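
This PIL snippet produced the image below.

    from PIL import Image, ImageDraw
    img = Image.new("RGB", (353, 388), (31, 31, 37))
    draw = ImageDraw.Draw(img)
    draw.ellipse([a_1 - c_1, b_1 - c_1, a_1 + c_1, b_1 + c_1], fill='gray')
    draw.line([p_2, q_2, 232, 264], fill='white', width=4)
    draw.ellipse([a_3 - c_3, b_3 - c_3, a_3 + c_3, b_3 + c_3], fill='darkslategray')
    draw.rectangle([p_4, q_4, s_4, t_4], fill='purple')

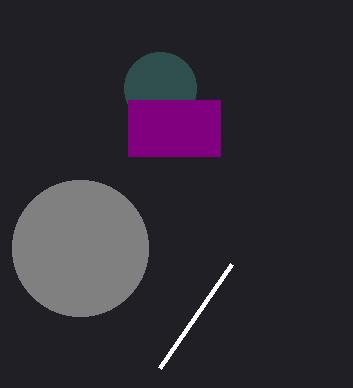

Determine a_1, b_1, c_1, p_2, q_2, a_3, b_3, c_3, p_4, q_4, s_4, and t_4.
a_1 = 80
b_1 = 248
c_1 = 68
p_2 = 160
q_2 = 368
a_3 = 160
b_3 = 88
c_3 = 36
p_4 = 128
q_4 = 100
s_4 = 220
t_4 = 156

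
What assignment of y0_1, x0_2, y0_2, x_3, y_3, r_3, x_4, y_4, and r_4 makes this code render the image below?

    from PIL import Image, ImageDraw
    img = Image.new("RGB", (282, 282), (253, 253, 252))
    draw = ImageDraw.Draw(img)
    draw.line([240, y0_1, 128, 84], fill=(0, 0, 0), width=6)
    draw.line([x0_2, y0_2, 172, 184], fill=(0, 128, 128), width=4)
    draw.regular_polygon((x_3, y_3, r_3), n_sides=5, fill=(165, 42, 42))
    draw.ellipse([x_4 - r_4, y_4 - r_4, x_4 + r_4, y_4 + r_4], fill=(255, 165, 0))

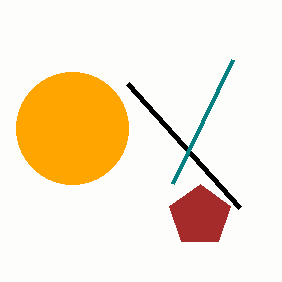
y0_1 = 208; x0_2 = 232; y0_2 = 60; x_3 = 200; y_3 = 216; r_3 = 32; x_4 = 72; y_4 = 128; r_4 = 56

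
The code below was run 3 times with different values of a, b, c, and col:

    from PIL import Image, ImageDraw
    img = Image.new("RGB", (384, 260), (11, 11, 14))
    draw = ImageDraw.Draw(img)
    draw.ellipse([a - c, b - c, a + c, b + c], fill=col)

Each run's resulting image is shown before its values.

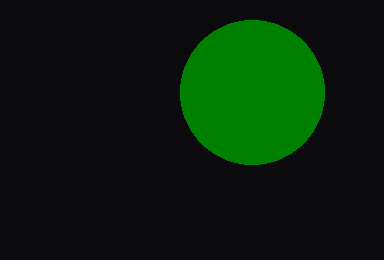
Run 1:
a = 252
b = 92
c = 72
col = 'green'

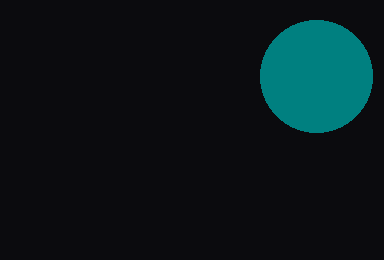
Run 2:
a = 316
b = 76
c = 56
col = 'teal'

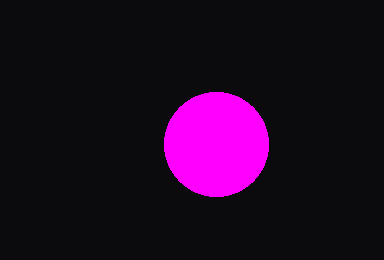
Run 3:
a = 216; b = 144; c = 52; col = 'magenta'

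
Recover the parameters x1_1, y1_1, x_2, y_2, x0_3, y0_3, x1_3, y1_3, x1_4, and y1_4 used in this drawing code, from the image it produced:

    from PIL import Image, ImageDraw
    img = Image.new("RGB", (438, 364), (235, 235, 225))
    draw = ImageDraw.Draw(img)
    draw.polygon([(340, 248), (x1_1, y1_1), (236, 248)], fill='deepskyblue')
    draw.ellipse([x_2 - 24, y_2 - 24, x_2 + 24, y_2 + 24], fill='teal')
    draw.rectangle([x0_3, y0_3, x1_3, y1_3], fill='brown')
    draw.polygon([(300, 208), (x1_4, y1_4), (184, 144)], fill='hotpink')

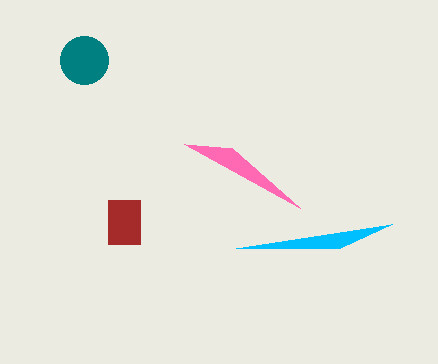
x1_1 = 392; y1_1 = 224; x_2 = 84; y_2 = 60; x0_3 = 108; y0_3 = 200; x1_3 = 140; y1_3 = 244; x1_4 = 232; y1_4 = 148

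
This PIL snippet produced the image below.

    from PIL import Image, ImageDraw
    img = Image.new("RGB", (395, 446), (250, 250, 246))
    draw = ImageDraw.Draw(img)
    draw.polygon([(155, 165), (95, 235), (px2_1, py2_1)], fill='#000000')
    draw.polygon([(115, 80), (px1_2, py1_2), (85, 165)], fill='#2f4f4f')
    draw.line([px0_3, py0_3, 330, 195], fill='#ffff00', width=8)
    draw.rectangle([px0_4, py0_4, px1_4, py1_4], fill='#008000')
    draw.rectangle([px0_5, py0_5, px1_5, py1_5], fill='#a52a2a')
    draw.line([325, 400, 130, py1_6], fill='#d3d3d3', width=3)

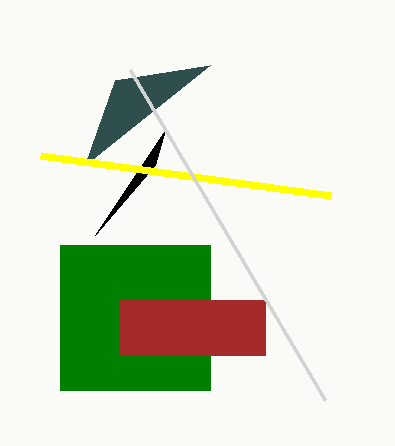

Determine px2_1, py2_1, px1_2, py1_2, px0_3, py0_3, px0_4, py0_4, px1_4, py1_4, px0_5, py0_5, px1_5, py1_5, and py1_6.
px2_1 = 165, py2_1 = 130, px1_2 = 210, py1_2 = 65, px0_3 = 40, py0_3 = 155, px0_4 = 60, py0_4 = 245, px1_4 = 210, py1_4 = 390, px0_5 = 120, py0_5 = 300, px1_5 = 265, py1_5 = 355, py1_6 = 70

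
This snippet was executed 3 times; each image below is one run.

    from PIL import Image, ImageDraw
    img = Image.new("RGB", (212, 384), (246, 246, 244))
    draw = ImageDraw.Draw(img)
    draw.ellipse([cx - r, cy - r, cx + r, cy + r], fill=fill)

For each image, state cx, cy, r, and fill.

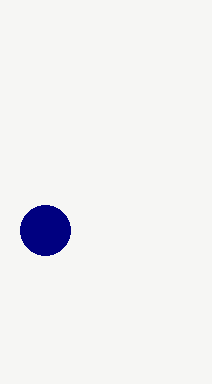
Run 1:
cx = 45, cy = 230, r = 25, fill = 'navy'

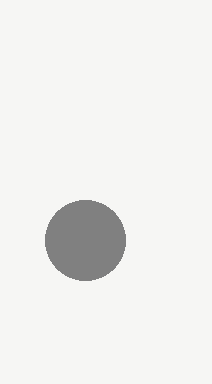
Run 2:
cx = 85
cy = 240
r = 40
fill = 'gray'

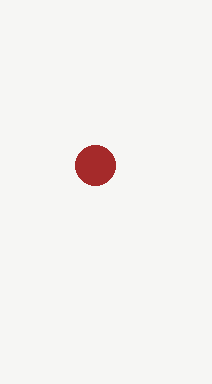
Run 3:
cx = 95; cy = 165; r = 20; fill = 'brown'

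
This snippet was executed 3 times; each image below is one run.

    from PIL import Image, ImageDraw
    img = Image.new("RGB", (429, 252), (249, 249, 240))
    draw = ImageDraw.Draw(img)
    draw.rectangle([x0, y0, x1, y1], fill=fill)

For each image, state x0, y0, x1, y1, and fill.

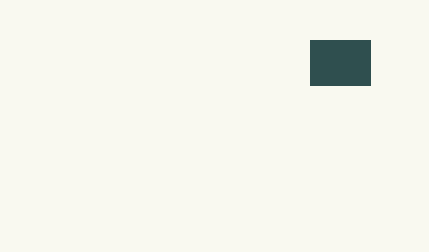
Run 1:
x0 = 310
y0 = 40
x1 = 370
y1 = 85
fill = 'darkslategray'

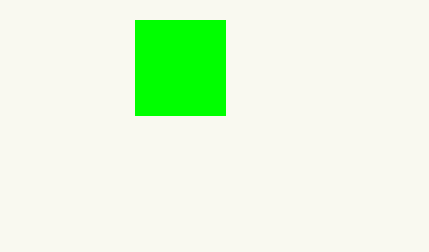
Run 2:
x0 = 135, y0 = 20, x1 = 225, y1 = 115, fill = 'lime'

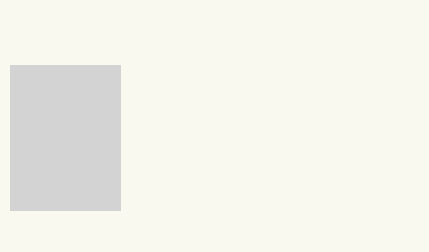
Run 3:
x0 = 10
y0 = 65
x1 = 120
y1 = 210
fill = 'lightgray'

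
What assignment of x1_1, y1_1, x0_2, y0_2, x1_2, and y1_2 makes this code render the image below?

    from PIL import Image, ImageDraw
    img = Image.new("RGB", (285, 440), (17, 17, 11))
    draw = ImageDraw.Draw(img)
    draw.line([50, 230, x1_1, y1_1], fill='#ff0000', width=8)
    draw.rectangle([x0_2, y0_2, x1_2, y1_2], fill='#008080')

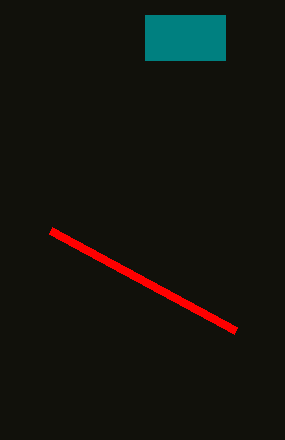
x1_1 = 235, y1_1 = 330, x0_2 = 145, y0_2 = 15, x1_2 = 225, y1_2 = 60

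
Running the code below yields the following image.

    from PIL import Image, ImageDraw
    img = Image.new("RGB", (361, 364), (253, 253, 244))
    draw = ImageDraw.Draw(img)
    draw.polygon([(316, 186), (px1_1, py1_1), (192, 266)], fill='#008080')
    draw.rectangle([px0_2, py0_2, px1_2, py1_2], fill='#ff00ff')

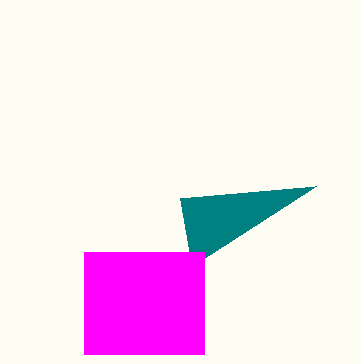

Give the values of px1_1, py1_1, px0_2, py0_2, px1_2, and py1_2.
px1_1 = 180; py1_1 = 198; px0_2 = 84; py0_2 = 252; px1_2 = 204; py1_2 = 354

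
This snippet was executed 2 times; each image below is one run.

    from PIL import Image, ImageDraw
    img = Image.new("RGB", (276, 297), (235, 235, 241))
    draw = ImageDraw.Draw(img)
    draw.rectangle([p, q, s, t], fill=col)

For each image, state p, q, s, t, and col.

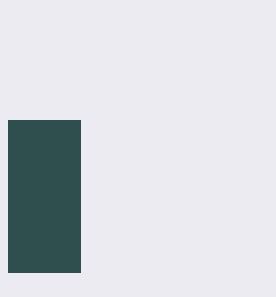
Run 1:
p = 8; q = 120; s = 80; t = 272; col = 'darkslategray'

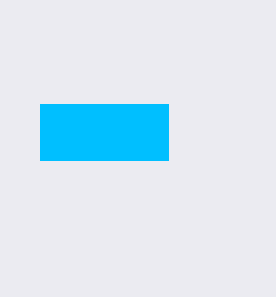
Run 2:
p = 40, q = 104, s = 168, t = 160, col = 'deepskyblue'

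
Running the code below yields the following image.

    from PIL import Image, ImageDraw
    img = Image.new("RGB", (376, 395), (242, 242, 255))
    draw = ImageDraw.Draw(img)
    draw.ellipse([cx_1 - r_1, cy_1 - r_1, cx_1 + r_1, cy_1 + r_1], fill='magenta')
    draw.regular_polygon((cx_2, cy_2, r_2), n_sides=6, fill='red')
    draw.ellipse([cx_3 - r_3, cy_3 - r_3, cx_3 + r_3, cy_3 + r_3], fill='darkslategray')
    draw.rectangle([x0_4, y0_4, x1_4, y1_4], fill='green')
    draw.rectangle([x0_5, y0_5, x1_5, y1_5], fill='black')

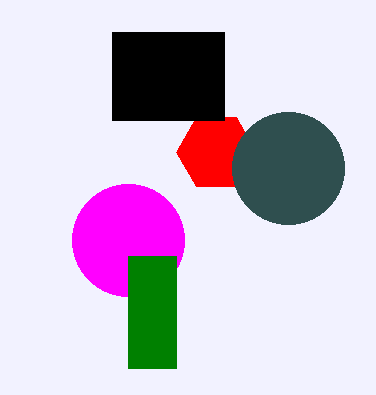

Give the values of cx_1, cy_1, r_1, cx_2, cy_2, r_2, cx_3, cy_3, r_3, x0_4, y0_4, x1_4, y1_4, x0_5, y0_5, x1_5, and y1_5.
cx_1 = 128, cy_1 = 240, r_1 = 56, cx_2 = 216, cy_2 = 152, r_2 = 40, cx_3 = 288, cy_3 = 168, r_3 = 56, x0_4 = 128, y0_4 = 256, x1_4 = 176, y1_4 = 368, x0_5 = 112, y0_5 = 32, x1_5 = 224, y1_5 = 120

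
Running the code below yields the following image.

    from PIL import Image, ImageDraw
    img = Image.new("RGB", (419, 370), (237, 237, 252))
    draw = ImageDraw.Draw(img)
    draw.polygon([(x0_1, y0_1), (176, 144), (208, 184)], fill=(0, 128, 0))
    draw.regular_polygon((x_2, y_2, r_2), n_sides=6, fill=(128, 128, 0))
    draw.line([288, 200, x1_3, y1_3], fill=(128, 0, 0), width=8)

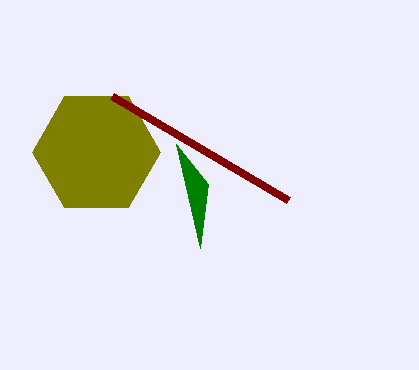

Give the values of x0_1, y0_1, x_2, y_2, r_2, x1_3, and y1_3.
x0_1 = 200, y0_1 = 248, x_2 = 96, y_2 = 152, r_2 = 64, x1_3 = 112, y1_3 = 96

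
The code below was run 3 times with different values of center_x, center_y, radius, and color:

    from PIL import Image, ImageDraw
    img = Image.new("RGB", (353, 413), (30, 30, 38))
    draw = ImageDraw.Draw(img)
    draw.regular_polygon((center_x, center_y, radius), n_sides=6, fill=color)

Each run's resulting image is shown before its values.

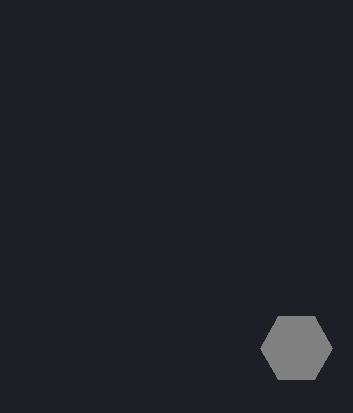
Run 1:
center_x = 296; center_y = 348; radius = 36; color = 'gray'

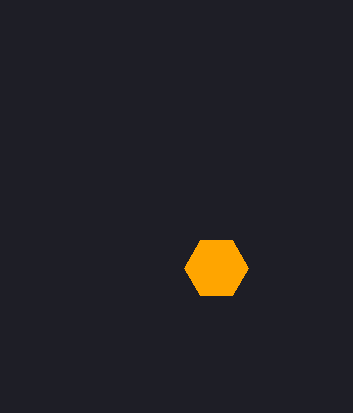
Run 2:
center_x = 216
center_y = 268
radius = 32
color = 'orange'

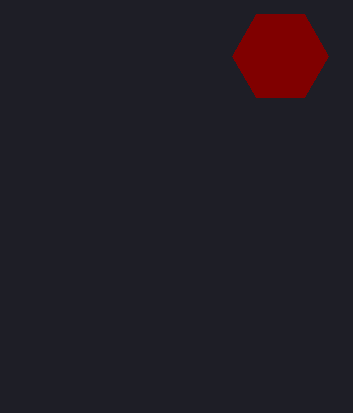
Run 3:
center_x = 280; center_y = 56; radius = 48; color = 'maroon'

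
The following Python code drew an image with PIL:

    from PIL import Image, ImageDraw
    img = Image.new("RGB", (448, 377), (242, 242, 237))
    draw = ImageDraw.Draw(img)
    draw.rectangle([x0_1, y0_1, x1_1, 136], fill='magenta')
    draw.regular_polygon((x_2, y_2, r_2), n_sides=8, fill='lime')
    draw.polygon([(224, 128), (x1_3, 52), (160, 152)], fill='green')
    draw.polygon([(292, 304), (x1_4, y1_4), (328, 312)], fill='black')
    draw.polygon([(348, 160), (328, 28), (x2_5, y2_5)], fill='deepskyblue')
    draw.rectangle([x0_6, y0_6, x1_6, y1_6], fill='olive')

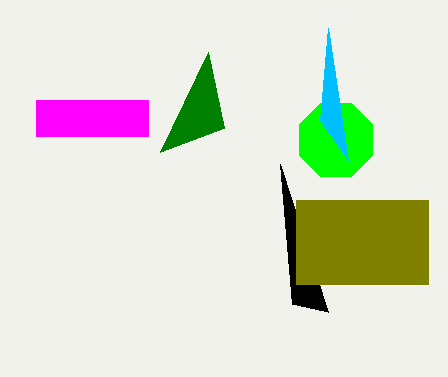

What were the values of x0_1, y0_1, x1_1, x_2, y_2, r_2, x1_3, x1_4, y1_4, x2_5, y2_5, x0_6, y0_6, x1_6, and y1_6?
x0_1 = 36
y0_1 = 100
x1_1 = 148
x_2 = 336
y_2 = 140
r_2 = 40
x1_3 = 208
x1_4 = 280
y1_4 = 164
x2_5 = 320
y2_5 = 120
x0_6 = 296
y0_6 = 200
x1_6 = 428
y1_6 = 284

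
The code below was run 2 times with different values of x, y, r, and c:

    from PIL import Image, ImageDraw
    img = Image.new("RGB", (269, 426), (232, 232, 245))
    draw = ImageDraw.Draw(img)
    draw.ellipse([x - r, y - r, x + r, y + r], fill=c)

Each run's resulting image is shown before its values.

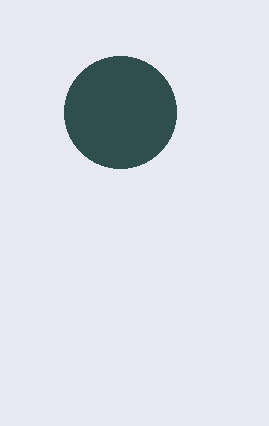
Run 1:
x = 120; y = 112; r = 56; c = 'darkslategray'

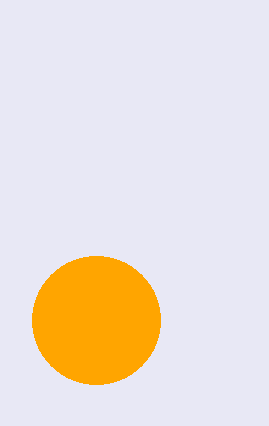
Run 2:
x = 96; y = 320; r = 64; c = 'orange'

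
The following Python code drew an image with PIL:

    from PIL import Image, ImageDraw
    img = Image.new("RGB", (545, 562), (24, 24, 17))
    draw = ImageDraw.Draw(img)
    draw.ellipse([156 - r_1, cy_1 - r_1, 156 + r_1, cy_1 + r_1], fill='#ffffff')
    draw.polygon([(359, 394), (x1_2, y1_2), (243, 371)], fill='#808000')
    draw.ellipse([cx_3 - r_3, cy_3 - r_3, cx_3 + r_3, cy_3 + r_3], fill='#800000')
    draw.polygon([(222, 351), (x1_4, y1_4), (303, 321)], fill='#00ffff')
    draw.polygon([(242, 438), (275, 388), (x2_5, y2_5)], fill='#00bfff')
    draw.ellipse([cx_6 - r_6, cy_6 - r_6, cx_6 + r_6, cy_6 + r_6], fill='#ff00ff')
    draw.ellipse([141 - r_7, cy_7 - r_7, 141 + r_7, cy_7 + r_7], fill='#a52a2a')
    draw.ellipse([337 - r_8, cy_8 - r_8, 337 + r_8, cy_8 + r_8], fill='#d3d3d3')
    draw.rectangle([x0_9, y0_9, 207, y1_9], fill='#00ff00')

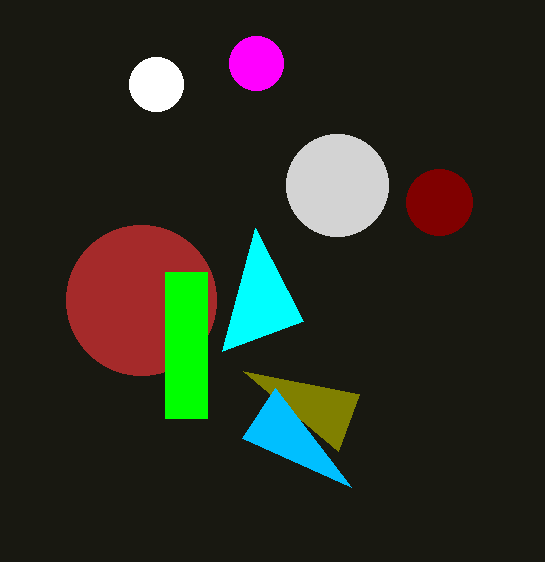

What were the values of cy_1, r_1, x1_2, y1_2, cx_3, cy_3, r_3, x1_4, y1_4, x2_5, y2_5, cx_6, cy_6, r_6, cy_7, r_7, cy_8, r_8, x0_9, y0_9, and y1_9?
cy_1 = 84
r_1 = 27
x1_2 = 338
y1_2 = 451
cx_3 = 439
cy_3 = 202
r_3 = 33
x1_4 = 255
y1_4 = 228
x2_5 = 351
y2_5 = 487
cx_6 = 256
cy_6 = 63
r_6 = 27
cy_7 = 300
r_7 = 75
cy_8 = 185
r_8 = 51
x0_9 = 165
y0_9 = 272
y1_9 = 418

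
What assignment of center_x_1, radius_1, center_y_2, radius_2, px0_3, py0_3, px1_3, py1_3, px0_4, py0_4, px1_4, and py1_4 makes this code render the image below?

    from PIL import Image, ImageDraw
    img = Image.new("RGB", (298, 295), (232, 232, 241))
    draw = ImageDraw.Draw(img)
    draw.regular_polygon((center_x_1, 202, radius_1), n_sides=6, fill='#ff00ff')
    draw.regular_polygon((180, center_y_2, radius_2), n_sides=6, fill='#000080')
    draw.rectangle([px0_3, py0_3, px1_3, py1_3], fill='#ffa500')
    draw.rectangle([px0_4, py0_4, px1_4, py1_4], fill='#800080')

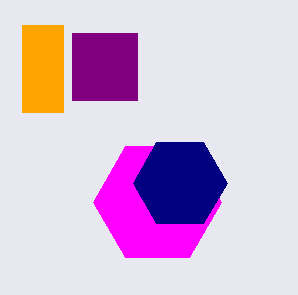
center_x_1 = 157; radius_1 = 64; center_y_2 = 183; radius_2 = 47; px0_3 = 22; py0_3 = 25; px1_3 = 63; py1_3 = 112; px0_4 = 72; py0_4 = 33; px1_4 = 137; py1_4 = 100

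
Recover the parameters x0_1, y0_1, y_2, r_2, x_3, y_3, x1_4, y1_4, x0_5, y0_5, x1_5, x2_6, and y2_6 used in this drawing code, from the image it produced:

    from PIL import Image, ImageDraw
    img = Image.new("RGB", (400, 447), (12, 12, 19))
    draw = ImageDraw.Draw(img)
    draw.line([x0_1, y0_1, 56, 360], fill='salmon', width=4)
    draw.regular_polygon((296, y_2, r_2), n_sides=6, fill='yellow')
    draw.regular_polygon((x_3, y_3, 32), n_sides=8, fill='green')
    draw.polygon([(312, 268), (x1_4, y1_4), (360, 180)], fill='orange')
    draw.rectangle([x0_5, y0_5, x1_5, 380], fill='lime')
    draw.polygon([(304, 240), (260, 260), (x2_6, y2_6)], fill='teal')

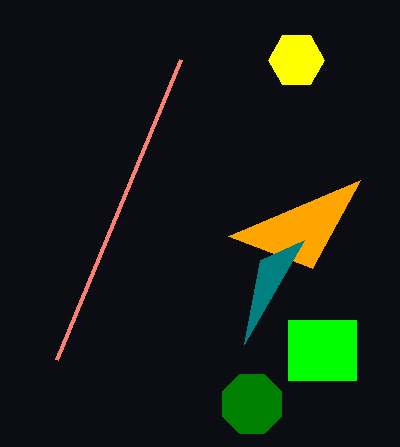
x0_1 = 180, y0_1 = 60, y_2 = 60, r_2 = 28, x_3 = 252, y_3 = 404, x1_4 = 228, y1_4 = 236, x0_5 = 288, y0_5 = 320, x1_5 = 356, x2_6 = 244, y2_6 = 344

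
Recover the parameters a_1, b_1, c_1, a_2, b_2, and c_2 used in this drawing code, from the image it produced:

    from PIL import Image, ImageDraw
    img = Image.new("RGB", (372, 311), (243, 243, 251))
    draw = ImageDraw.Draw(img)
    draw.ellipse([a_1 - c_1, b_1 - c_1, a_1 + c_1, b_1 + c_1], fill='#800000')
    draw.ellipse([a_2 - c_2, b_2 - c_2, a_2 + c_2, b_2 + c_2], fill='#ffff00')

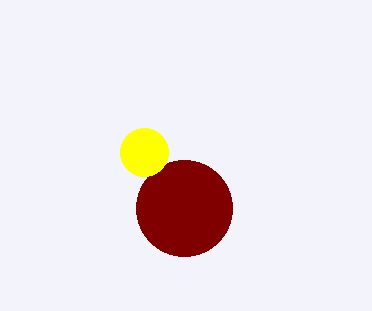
a_1 = 184; b_1 = 208; c_1 = 48; a_2 = 144; b_2 = 152; c_2 = 24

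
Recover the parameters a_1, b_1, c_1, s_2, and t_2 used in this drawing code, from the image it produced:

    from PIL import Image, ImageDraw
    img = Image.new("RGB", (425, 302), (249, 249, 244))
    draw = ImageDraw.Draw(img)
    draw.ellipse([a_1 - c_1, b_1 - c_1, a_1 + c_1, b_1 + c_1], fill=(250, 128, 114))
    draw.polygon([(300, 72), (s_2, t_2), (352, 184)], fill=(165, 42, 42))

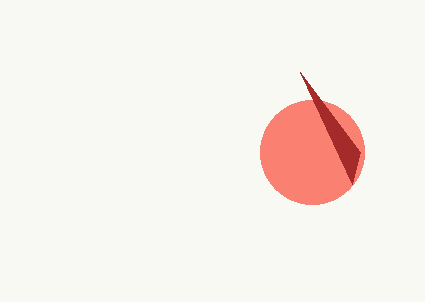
a_1 = 312
b_1 = 152
c_1 = 52
s_2 = 360
t_2 = 152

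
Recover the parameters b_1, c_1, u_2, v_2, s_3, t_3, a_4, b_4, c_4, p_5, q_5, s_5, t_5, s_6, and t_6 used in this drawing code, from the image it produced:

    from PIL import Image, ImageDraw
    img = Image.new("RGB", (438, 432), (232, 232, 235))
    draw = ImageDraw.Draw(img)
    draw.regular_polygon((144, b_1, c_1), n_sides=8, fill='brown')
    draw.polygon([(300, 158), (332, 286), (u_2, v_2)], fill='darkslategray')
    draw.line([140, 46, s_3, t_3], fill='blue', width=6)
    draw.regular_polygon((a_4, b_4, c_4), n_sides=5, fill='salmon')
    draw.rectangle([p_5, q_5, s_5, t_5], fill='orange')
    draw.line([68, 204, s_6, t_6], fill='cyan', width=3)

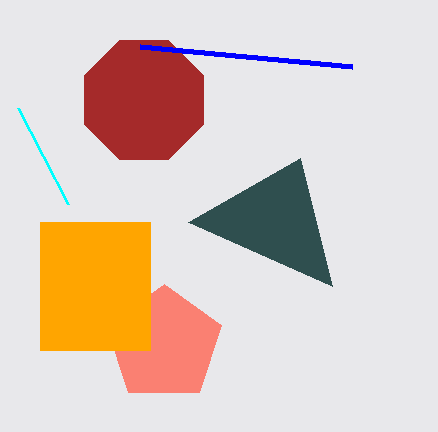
b_1 = 100; c_1 = 64; u_2 = 188; v_2 = 222; s_3 = 352; t_3 = 66; a_4 = 164; b_4 = 344; c_4 = 60; p_5 = 40; q_5 = 222; s_5 = 150; t_5 = 350; s_6 = 18; t_6 = 108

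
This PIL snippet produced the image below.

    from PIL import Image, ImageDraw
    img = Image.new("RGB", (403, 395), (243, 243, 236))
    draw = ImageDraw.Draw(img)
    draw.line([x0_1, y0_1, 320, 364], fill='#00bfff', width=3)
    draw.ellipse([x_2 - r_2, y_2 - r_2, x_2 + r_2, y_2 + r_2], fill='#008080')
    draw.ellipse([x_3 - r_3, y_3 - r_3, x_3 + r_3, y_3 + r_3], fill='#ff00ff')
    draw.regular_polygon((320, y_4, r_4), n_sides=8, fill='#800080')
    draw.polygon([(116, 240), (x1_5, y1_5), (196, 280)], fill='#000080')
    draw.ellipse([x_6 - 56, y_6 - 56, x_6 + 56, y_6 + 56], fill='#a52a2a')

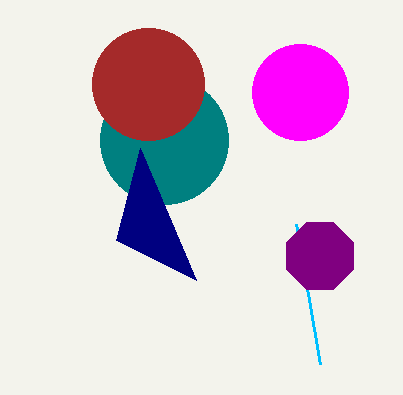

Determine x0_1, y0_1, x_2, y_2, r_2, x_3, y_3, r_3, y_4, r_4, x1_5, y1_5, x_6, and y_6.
x0_1 = 296; y0_1 = 224; x_2 = 164; y_2 = 140; r_2 = 64; x_3 = 300; y_3 = 92; r_3 = 48; y_4 = 256; r_4 = 36; x1_5 = 140; y1_5 = 148; x_6 = 148; y_6 = 84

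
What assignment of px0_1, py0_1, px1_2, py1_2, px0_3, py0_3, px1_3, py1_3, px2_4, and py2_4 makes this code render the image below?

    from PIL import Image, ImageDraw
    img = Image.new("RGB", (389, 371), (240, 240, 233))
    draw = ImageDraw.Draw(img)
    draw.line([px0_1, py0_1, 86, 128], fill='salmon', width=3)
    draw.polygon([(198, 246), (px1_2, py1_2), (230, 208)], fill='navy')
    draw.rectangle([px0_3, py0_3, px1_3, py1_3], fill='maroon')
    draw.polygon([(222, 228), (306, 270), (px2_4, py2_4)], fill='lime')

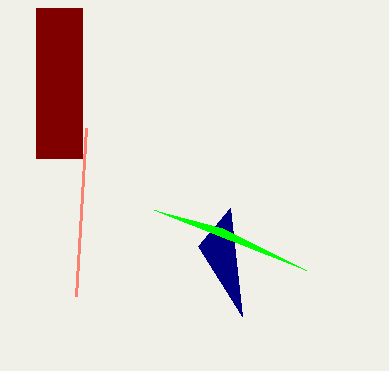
px0_1 = 76, py0_1 = 296, px1_2 = 242, py1_2 = 316, px0_3 = 36, py0_3 = 8, px1_3 = 82, py1_3 = 158, px2_4 = 154, py2_4 = 210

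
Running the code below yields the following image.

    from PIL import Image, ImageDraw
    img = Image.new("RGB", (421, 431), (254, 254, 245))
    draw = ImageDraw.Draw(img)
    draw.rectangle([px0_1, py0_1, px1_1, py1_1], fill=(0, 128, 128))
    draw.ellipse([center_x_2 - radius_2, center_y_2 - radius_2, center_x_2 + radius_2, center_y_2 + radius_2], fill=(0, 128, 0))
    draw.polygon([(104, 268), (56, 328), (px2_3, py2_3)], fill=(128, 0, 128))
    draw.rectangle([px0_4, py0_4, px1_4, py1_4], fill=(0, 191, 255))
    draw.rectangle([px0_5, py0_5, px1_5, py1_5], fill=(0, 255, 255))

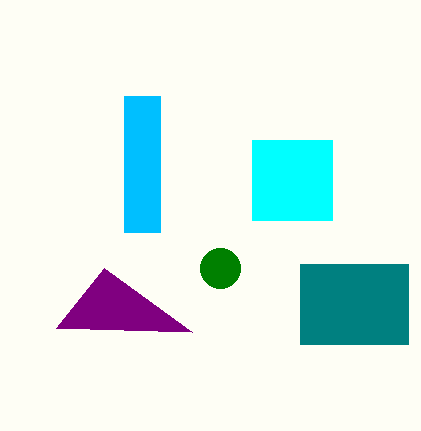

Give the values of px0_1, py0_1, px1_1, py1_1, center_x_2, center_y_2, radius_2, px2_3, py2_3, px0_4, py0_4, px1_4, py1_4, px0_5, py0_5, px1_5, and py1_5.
px0_1 = 300
py0_1 = 264
px1_1 = 408
py1_1 = 344
center_x_2 = 220
center_y_2 = 268
radius_2 = 20
px2_3 = 192
py2_3 = 332
px0_4 = 124
py0_4 = 96
px1_4 = 160
py1_4 = 232
px0_5 = 252
py0_5 = 140
px1_5 = 332
py1_5 = 220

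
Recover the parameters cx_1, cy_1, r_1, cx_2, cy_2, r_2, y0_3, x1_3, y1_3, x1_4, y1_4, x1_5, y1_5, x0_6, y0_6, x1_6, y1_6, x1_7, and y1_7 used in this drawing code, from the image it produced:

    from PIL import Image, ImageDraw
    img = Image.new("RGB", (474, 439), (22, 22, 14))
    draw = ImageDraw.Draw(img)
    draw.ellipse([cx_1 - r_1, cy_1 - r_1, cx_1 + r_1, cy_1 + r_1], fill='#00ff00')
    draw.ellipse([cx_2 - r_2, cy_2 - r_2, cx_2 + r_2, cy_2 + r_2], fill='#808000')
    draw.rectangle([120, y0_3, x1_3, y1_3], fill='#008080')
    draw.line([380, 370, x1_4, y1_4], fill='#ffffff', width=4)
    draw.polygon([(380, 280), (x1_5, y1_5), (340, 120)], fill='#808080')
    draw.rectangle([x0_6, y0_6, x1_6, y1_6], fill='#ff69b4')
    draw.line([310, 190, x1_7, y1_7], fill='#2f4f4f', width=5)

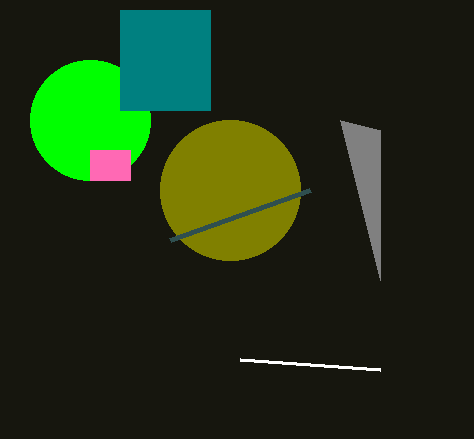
cx_1 = 90; cy_1 = 120; r_1 = 60; cx_2 = 230; cy_2 = 190; r_2 = 70; y0_3 = 10; x1_3 = 210; y1_3 = 110; x1_4 = 240; y1_4 = 360; x1_5 = 380; y1_5 = 130; x0_6 = 90; y0_6 = 150; x1_6 = 130; y1_6 = 180; x1_7 = 170; y1_7 = 240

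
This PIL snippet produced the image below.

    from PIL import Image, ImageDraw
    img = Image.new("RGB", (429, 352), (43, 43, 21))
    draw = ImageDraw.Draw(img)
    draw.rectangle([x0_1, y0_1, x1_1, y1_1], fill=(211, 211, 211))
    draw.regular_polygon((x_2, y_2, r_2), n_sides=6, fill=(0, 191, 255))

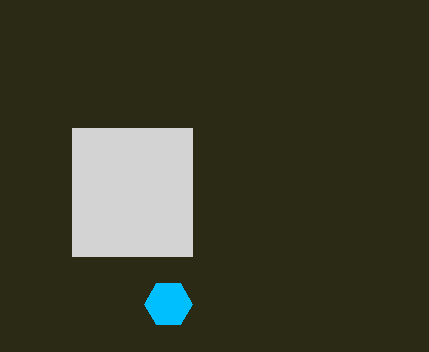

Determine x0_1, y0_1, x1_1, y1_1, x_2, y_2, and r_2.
x0_1 = 72, y0_1 = 128, x1_1 = 192, y1_1 = 256, x_2 = 168, y_2 = 304, r_2 = 24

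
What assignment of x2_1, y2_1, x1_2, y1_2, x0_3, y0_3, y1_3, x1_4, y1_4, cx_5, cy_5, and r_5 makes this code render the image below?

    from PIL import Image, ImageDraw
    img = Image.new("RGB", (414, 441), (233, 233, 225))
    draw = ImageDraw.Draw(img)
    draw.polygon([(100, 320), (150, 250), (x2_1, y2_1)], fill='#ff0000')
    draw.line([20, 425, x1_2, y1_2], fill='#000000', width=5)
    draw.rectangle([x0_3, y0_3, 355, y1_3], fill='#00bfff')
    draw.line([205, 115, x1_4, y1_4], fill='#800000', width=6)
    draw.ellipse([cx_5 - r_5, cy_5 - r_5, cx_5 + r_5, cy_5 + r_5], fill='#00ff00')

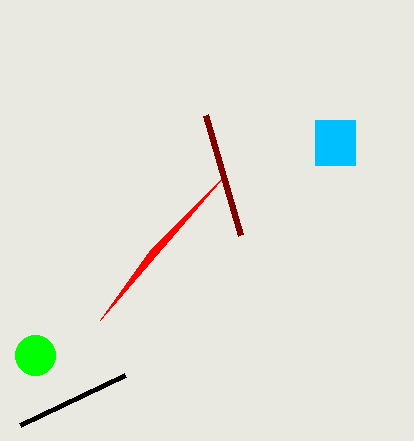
x2_1 = 225, y2_1 = 175, x1_2 = 125, y1_2 = 375, x0_3 = 315, y0_3 = 120, y1_3 = 165, x1_4 = 240, y1_4 = 235, cx_5 = 35, cy_5 = 355, r_5 = 20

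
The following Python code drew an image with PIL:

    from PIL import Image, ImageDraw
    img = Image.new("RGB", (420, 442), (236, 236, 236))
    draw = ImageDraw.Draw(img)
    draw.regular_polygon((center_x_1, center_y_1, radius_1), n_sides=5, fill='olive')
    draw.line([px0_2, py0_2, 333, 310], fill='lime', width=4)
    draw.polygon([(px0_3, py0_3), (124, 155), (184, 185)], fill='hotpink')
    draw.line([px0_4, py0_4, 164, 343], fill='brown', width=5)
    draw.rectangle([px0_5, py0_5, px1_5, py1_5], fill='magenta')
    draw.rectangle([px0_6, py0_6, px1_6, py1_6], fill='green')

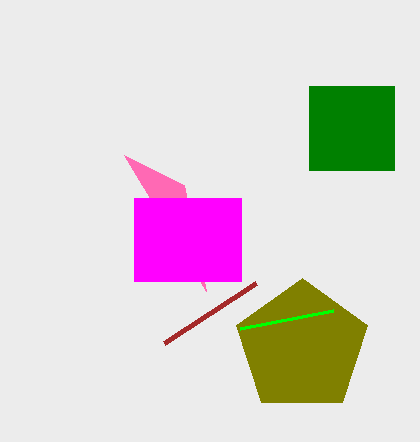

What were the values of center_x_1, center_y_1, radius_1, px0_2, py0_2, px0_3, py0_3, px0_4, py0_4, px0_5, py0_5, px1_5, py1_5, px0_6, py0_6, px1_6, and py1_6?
center_x_1 = 302, center_y_1 = 347, radius_1 = 69, px0_2 = 240, py0_2 = 328, px0_3 = 206, py0_3 = 291, px0_4 = 256, py0_4 = 283, px0_5 = 134, py0_5 = 198, px1_5 = 241, py1_5 = 281, px0_6 = 309, py0_6 = 86, px1_6 = 394, py1_6 = 170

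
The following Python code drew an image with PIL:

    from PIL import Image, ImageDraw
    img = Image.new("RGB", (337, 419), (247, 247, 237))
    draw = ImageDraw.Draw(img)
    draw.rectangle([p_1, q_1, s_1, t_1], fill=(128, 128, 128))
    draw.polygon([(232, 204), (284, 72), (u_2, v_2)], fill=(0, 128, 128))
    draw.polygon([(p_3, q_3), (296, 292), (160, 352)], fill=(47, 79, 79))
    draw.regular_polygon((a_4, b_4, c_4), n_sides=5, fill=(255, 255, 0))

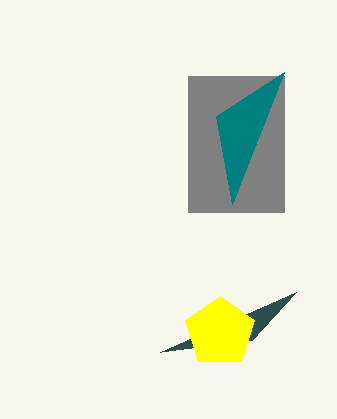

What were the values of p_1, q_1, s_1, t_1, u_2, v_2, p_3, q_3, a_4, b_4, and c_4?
p_1 = 188
q_1 = 76
s_1 = 284
t_1 = 212
u_2 = 216
v_2 = 116
p_3 = 252
q_3 = 340
a_4 = 220
b_4 = 332
c_4 = 36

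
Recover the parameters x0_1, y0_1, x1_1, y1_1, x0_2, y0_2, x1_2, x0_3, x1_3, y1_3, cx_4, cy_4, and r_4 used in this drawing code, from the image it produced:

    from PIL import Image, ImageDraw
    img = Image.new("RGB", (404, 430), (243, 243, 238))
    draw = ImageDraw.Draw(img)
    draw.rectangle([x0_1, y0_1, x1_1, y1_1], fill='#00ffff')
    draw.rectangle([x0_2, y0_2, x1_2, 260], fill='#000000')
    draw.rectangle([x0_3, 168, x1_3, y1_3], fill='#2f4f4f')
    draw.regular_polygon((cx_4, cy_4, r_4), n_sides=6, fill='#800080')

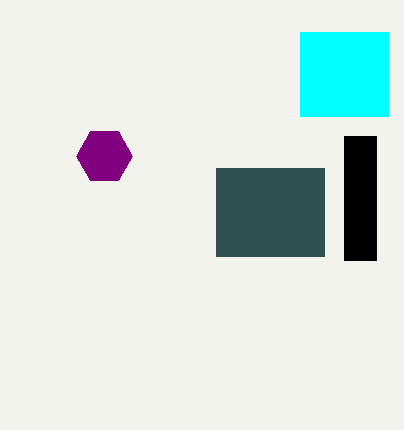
x0_1 = 300; y0_1 = 32; x1_1 = 388; y1_1 = 116; x0_2 = 344; y0_2 = 136; x1_2 = 376; x0_3 = 216; x1_3 = 324; y1_3 = 256; cx_4 = 104; cy_4 = 156; r_4 = 28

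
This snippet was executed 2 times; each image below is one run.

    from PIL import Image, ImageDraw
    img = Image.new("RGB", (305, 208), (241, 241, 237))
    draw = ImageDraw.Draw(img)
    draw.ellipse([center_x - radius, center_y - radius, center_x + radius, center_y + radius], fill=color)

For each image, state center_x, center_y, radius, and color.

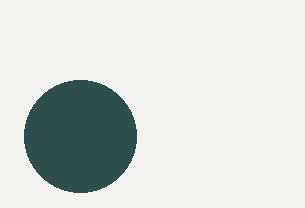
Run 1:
center_x = 80
center_y = 136
radius = 56
color = 'darkslategray'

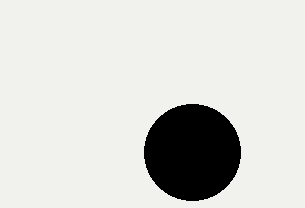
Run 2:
center_x = 192
center_y = 152
radius = 48
color = 'black'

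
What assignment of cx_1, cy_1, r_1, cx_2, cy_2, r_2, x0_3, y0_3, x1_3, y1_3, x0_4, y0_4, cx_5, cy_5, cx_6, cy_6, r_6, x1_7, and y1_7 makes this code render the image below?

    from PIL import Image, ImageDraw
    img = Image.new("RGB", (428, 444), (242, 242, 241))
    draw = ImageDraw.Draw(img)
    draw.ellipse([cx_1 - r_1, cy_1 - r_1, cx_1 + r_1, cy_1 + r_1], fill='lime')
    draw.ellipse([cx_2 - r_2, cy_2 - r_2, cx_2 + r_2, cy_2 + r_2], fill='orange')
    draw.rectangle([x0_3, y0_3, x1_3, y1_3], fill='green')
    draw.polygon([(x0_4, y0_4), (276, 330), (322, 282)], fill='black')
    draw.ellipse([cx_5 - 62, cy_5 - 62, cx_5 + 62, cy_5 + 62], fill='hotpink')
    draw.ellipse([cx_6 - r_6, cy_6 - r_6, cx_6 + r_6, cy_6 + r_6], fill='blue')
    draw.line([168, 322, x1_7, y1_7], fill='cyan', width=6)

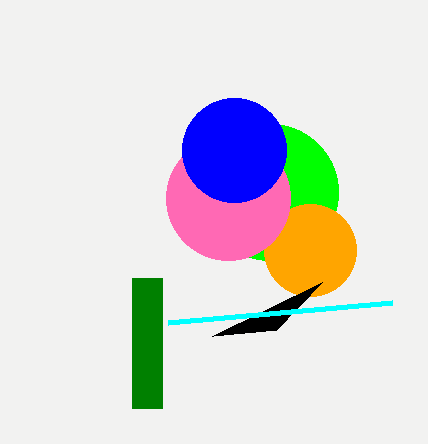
cx_1 = 270
cy_1 = 192
r_1 = 68
cx_2 = 310
cy_2 = 250
r_2 = 46
x0_3 = 132
y0_3 = 278
x1_3 = 162
y1_3 = 408
x0_4 = 212
y0_4 = 336
cx_5 = 228
cy_5 = 198
cx_6 = 234
cy_6 = 150
r_6 = 52
x1_7 = 392
y1_7 = 302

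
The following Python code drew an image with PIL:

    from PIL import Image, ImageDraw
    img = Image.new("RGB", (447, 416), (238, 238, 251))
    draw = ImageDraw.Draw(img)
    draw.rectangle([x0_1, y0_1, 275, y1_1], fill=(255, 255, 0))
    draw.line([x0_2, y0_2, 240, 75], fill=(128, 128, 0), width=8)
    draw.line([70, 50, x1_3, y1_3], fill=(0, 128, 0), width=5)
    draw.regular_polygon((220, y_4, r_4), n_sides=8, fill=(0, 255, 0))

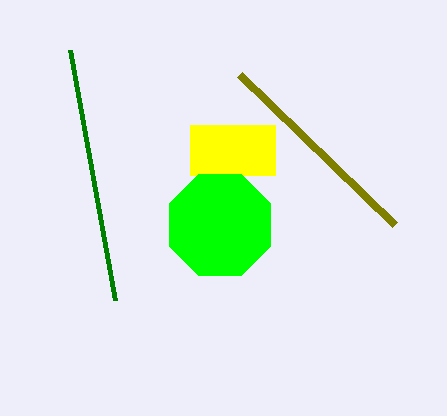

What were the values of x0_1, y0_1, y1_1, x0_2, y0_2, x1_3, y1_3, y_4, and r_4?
x0_1 = 190, y0_1 = 125, y1_1 = 175, x0_2 = 395, y0_2 = 225, x1_3 = 115, y1_3 = 300, y_4 = 225, r_4 = 55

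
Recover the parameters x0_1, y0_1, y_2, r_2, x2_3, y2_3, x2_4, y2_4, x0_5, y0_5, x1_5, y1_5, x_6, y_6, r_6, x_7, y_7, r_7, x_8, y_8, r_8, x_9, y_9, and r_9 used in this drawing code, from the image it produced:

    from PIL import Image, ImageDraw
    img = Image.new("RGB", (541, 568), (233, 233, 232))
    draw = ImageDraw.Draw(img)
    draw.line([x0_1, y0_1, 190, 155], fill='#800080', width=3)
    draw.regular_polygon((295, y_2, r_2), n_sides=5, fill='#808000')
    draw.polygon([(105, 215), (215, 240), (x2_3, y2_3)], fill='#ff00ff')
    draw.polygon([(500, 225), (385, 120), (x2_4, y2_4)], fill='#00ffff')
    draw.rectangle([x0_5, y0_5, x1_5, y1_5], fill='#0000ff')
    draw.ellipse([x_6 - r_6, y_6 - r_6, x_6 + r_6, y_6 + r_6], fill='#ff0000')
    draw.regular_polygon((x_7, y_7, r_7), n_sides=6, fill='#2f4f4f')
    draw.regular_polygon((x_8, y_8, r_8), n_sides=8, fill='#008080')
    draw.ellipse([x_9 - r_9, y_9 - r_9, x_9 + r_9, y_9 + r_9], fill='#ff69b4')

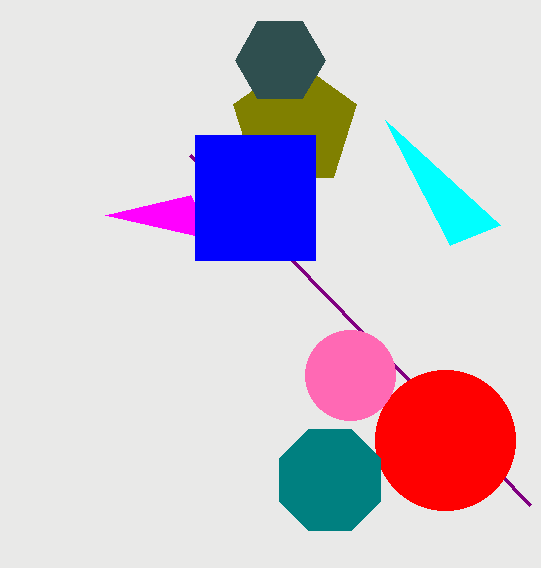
x0_1 = 530
y0_1 = 505
y_2 = 125
r_2 = 65
x2_3 = 190
y2_3 = 195
x2_4 = 450
y2_4 = 245
x0_5 = 195
y0_5 = 135
x1_5 = 315
y1_5 = 260
x_6 = 445
y_6 = 440
r_6 = 70
x_7 = 280
y_7 = 60
r_7 = 45
x_8 = 330
y_8 = 480
r_8 = 55
x_9 = 350
y_9 = 375
r_9 = 45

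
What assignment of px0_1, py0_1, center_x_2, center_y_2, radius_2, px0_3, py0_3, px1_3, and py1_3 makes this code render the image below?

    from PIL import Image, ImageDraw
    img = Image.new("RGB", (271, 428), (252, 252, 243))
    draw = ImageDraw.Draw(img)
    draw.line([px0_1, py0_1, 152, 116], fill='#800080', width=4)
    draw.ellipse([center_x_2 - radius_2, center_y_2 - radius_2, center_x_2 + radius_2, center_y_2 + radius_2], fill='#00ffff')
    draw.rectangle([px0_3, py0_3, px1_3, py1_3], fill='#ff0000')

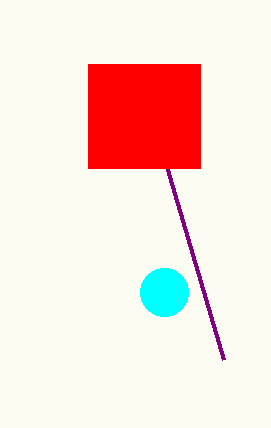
px0_1 = 224, py0_1 = 360, center_x_2 = 164, center_y_2 = 292, radius_2 = 24, px0_3 = 88, py0_3 = 64, px1_3 = 200, py1_3 = 168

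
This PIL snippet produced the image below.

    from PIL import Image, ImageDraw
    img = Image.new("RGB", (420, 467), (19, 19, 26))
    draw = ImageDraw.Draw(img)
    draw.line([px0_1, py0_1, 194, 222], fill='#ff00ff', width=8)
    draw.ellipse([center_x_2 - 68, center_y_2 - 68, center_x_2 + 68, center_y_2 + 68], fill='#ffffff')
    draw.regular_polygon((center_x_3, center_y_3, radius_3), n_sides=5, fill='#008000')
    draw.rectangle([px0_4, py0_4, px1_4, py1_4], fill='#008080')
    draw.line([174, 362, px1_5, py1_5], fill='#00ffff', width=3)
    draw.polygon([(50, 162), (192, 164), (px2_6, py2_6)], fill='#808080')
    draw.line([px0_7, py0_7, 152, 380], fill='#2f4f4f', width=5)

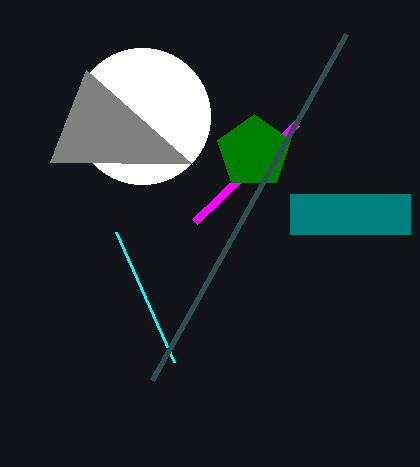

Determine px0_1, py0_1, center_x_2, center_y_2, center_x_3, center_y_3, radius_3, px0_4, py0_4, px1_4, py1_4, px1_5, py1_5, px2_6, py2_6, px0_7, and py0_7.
px0_1 = 296
py0_1 = 124
center_x_2 = 142
center_y_2 = 116
center_x_3 = 254
center_y_3 = 152
radius_3 = 38
px0_4 = 290
py0_4 = 194
px1_4 = 410
py1_4 = 234
px1_5 = 116
py1_5 = 232
px2_6 = 86
py2_6 = 70
px0_7 = 346
py0_7 = 34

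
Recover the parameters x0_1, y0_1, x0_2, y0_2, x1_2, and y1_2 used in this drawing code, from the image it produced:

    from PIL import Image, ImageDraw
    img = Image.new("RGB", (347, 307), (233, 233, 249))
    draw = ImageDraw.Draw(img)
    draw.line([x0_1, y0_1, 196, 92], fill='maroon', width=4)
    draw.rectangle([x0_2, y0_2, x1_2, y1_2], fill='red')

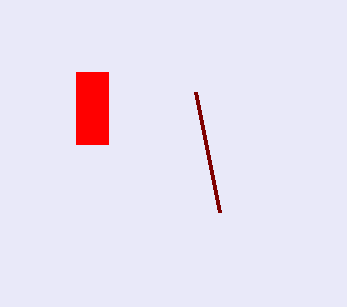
x0_1 = 220; y0_1 = 212; x0_2 = 76; y0_2 = 72; x1_2 = 108; y1_2 = 144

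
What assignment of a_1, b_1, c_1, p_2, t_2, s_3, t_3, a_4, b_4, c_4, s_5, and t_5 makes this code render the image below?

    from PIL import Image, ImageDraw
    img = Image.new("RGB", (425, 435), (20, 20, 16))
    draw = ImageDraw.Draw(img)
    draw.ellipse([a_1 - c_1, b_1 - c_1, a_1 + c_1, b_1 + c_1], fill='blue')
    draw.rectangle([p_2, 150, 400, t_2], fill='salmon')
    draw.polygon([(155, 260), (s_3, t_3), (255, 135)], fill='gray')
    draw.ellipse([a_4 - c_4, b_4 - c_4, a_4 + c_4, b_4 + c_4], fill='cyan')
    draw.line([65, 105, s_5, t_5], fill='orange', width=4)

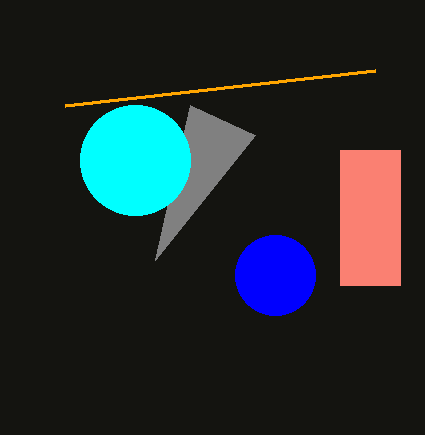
a_1 = 275, b_1 = 275, c_1 = 40, p_2 = 340, t_2 = 285, s_3 = 190, t_3 = 105, a_4 = 135, b_4 = 160, c_4 = 55, s_5 = 375, t_5 = 70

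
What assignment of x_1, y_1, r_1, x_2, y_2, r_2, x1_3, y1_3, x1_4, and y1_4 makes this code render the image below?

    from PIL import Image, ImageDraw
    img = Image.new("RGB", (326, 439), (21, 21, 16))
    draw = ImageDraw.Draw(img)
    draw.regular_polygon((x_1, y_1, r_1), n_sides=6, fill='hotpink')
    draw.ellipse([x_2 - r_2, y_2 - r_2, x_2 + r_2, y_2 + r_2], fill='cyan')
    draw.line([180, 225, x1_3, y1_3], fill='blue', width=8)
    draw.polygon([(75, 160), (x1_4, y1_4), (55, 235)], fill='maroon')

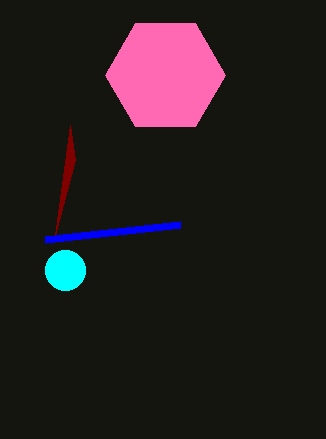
x_1 = 165; y_1 = 75; r_1 = 60; x_2 = 65; y_2 = 270; r_2 = 20; x1_3 = 45; y1_3 = 240; x1_4 = 70; y1_4 = 125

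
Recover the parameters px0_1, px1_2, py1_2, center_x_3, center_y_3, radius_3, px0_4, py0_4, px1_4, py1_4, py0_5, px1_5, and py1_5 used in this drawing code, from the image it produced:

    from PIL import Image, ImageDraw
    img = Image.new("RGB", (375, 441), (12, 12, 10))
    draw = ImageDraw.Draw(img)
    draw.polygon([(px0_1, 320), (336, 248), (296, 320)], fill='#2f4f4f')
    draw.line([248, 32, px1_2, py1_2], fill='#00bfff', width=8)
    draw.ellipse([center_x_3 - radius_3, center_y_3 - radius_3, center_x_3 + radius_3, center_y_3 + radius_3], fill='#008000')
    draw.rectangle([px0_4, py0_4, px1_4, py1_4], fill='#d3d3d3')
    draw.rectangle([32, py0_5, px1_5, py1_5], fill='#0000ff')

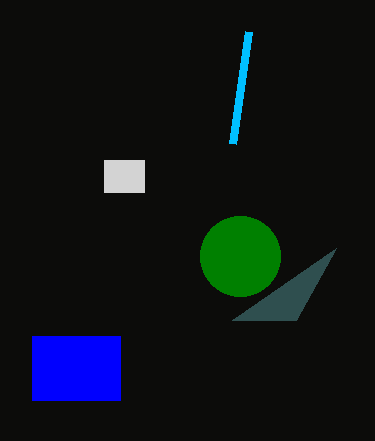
px0_1 = 232; px1_2 = 232; py1_2 = 144; center_x_3 = 240; center_y_3 = 256; radius_3 = 40; px0_4 = 104; py0_4 = 160; px1_4 = 144; py1_4 = 192; py0_5 = 336; px1_5 = 120; py1_5 = 400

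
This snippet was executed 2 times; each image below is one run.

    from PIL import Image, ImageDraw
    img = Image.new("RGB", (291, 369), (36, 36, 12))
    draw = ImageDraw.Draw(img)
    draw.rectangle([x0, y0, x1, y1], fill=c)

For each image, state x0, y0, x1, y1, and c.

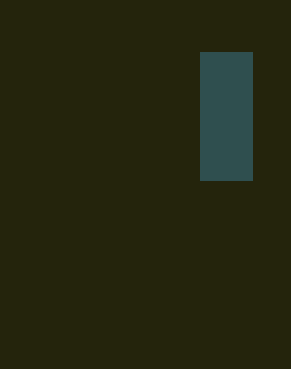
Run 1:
x0 = 200; y0 = 52; x1 = 252; y1 = 180; c = 'darkslategray'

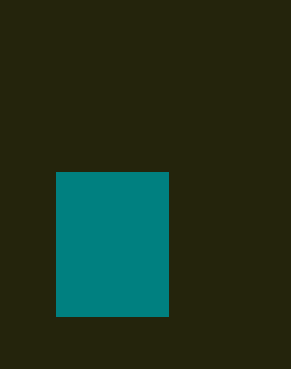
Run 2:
x0 = 56
y0 = 172
x1 = 168
y1 = 316
c = 'teal'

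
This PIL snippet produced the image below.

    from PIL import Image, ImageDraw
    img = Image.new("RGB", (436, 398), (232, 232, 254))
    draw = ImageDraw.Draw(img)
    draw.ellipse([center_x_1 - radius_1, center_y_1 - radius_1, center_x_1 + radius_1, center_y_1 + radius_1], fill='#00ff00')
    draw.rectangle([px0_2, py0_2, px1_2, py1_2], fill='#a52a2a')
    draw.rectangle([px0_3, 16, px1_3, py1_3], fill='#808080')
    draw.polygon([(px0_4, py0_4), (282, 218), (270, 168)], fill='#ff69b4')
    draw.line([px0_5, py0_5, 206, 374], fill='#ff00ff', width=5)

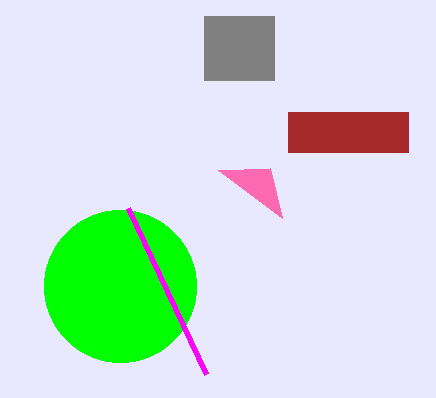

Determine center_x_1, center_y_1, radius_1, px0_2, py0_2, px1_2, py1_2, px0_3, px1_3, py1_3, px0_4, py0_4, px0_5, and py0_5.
center_x_1 = 120
center_y_1 = 286
radius_1 = 76
px0_2 = 288
py0_2 = 112
px1_2 = 408
py1_2 = 152
px0_3 = 204
px1_3 = 274
py1_3 = 80
px0_4 = 218
py0_4 = 170
px0_5 = 128
py0_5 = 208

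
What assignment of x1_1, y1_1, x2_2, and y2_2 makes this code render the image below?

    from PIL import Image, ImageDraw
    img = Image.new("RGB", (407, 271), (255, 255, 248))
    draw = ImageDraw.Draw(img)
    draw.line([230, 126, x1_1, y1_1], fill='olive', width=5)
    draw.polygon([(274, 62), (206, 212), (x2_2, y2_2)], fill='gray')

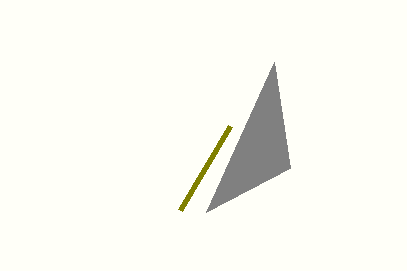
x1_1 = 180
y1_1 = 210
x2_2 = 290
y2_2 = 168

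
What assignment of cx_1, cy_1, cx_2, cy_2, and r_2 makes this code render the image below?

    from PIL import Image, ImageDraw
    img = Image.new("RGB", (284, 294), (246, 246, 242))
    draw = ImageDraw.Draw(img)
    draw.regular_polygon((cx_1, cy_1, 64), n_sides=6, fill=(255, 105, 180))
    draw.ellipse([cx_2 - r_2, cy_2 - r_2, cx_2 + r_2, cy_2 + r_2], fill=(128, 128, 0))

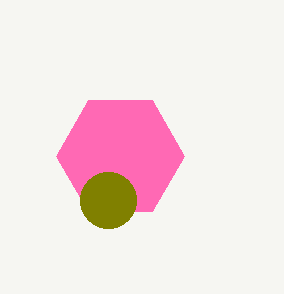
cx_1 = 120; cy_1 = 156; cx_2 = 108; cy_2 = 200; r_2 = 28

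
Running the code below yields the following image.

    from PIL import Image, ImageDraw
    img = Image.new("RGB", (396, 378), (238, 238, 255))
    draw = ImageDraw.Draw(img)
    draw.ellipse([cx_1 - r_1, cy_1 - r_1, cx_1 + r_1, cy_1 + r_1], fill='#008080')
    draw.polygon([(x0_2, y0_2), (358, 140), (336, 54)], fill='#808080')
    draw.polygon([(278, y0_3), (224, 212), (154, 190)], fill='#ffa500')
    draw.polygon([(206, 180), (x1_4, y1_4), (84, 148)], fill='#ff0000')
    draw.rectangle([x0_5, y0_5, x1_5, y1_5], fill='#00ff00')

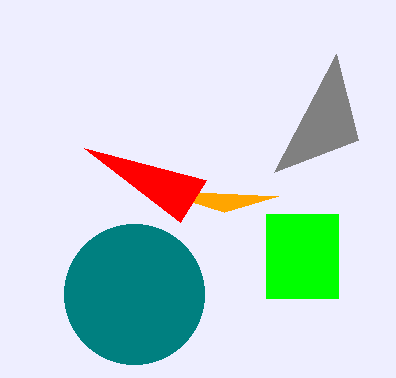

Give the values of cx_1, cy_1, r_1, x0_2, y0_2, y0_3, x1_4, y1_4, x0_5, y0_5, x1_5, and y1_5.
cx_1 = 134; cy_1 = 294; r_1 = 70; x0_2 = 274; y0_2 = 172; y0_3 = 196; x1_4 = 180; y1_4 = 222; x0_5 = 266; y0_5 = 214; x1_5 = 338; y1_5 = 298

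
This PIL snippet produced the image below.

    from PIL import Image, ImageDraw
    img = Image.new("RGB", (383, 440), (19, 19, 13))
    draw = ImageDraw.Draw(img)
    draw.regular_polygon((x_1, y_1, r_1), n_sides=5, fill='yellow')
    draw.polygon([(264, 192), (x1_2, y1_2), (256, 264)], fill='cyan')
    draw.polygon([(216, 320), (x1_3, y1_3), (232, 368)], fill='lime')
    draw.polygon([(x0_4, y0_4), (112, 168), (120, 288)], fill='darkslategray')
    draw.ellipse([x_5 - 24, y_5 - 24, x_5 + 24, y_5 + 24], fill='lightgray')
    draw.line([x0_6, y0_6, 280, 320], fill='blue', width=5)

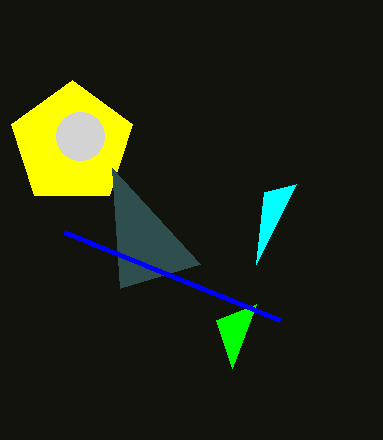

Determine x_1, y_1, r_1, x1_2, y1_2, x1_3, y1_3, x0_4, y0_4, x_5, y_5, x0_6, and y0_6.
x_1 = 72
y_1 = 144
r_1 = 64
x1_2 = 296
y1_2 = 184
x1_3 = 256
y1_3 = 304
x0_4 = 200
y0_4 = 264
x_5 = 80
y_5 = 136
x0_6 = 64
y0_6 = 232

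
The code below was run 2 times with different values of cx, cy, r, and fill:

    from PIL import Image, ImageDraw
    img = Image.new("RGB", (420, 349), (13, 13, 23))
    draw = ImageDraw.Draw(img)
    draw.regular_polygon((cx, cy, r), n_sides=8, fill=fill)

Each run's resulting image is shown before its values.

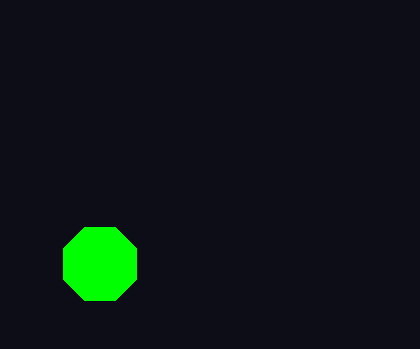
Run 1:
cx = 100
cy = 264
r = 40
fill = 'lime'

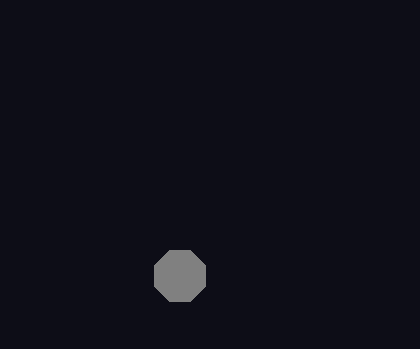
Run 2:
cx = 180
cy = 276
r = 28
fill = 'gray'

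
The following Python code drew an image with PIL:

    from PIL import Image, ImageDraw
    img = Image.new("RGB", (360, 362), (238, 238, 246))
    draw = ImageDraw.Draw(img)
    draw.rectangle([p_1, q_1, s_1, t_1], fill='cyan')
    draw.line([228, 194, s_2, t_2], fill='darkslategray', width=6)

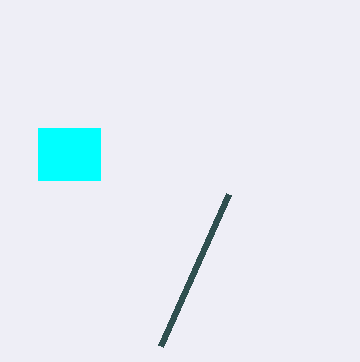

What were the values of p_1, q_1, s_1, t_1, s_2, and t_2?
p_1 = 38; q_1 = 128; s_1 = 100; t_1 = 180; s_2 = 160; t_2 = 346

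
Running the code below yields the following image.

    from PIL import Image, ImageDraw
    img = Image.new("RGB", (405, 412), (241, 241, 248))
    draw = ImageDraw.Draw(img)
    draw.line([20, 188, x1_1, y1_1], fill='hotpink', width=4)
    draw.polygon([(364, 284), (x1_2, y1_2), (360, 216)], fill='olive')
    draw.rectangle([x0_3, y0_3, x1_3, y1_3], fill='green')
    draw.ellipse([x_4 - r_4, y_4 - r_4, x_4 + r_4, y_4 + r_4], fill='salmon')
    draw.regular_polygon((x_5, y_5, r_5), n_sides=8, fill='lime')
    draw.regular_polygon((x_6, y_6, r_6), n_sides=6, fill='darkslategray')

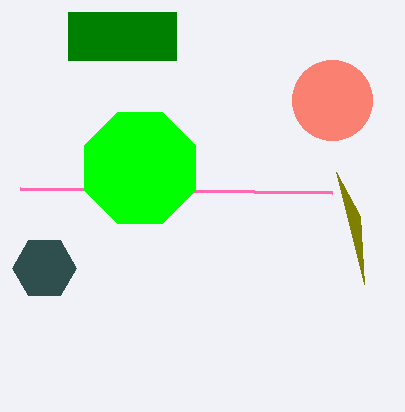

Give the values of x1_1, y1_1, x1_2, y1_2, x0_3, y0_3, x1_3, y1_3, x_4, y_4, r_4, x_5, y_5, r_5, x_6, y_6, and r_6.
x1_1 = 332; y1_1 = 192; x1_2 = 336; y1_2 = 172; x0_3 = 68; y0_3 = 12; x1_3 = 176; y1_3 = 60; x_4 = 332; y_4 = 100; r_4 = 40; x_5 = 140; y_5 = 168; r_5 = 60; x_6 = 44; y_6 = 268; r_6 = 32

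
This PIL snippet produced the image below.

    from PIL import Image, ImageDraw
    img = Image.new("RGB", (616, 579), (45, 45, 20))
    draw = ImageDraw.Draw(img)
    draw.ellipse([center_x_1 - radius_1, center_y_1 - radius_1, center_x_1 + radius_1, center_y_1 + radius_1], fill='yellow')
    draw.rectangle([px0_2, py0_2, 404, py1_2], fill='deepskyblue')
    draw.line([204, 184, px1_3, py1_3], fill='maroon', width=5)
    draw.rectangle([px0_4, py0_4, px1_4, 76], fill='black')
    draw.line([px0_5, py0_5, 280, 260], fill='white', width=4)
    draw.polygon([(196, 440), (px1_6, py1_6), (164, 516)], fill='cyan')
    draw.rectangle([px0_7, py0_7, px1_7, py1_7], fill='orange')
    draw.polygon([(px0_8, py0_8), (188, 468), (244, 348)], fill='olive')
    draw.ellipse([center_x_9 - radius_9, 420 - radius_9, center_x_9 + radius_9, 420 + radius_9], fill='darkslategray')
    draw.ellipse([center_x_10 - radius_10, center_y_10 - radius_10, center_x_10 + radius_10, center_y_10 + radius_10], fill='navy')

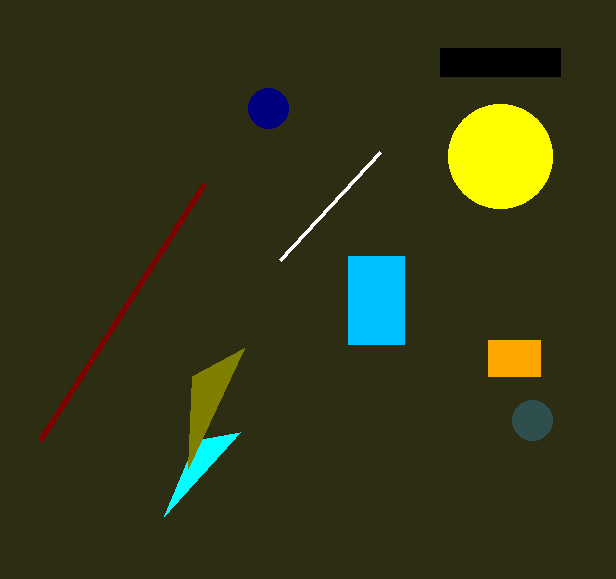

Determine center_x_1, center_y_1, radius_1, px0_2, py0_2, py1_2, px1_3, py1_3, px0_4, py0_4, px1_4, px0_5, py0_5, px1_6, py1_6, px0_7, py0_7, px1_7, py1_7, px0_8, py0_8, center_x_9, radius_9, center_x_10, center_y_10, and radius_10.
center_x_1 = 500; center_y_1 = 156; radius_1 = 52; px0_2 = 348; py0_2 = 256; py1_2 = 344; px1_3 = 40; py1_3 = 440; px0_4 = 440; py0_4 = 48; px1_4 = 560; px0_5 = 380; py0_5 = 152; px1_6 = 240; py1_6 = 432; px0_7 = 488; py0_7 = 340; px1_7 = 540; py1_7 = 376; px0_8 = 192; py0_8 = 376; center_x_9 = 532; radius_9 = 20; center_x_10 = 268; center_y_10 = 108; radius_10 = 20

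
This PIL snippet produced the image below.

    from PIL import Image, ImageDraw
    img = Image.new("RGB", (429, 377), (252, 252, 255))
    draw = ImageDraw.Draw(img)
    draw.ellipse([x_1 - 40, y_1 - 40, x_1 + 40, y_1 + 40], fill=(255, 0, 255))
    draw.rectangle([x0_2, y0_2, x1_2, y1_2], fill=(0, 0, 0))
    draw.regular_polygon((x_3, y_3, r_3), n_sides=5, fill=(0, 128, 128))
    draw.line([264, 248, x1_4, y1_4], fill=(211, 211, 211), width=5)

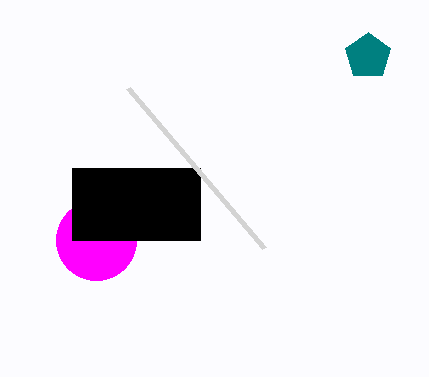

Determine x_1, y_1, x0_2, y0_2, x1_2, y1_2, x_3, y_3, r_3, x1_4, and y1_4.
x_1 = 96
y_1 = 240
x0_2 = 72
y0_2 = 168
x1_2 = 200
y1_2 = 240
x_3 = 368
y_3 = 56
r_3 = 24
x1_4 = 128
y1_4 = 88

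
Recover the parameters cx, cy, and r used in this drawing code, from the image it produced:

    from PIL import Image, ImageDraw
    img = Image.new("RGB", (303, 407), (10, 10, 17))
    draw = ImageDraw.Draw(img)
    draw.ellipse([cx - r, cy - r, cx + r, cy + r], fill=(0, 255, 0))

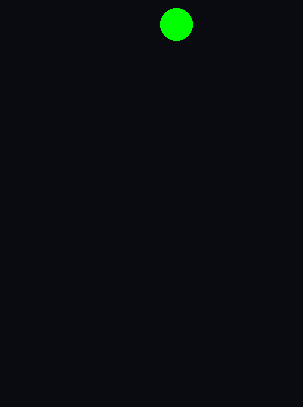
cx = 176; cy = 24; r = 16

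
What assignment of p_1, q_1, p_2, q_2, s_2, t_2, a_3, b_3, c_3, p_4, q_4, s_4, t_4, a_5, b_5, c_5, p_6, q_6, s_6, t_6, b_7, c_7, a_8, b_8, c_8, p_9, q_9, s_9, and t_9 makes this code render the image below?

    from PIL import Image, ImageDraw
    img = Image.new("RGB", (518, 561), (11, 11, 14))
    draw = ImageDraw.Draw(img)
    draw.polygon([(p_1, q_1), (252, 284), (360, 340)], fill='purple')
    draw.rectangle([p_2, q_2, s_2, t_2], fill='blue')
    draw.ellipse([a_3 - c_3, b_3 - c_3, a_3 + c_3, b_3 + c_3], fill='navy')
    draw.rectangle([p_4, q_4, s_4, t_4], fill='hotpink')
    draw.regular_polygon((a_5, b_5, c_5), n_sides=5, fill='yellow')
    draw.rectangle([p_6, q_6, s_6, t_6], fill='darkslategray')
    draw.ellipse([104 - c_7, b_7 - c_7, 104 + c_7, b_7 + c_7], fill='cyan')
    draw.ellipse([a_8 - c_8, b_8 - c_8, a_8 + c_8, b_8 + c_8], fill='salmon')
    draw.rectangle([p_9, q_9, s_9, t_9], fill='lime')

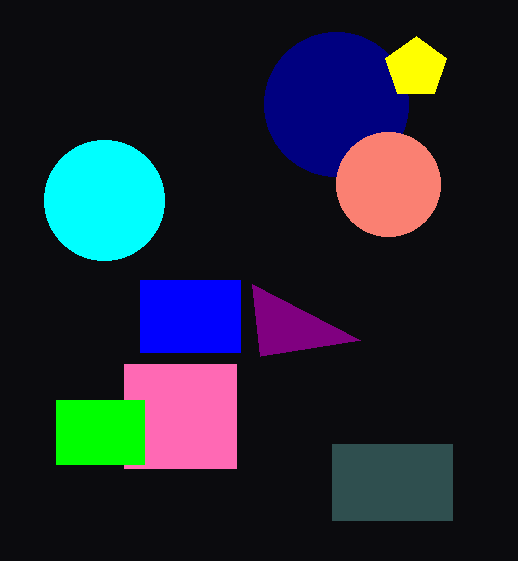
p_1 = 260, q_1 = 356, p_2 = 140, q_2 = 280, s_2 = 240, t_2 = 352, a_3 = 336, b_3 = 104, c_3 = 72, p_4 = 124, q_4 = 364, s_4 = 236, t_4 = 468, a_5 = 416, b_5 = 68, c_5 = 32, p_6 = 332, q_6 = 444, s_6 = 452, t_6 = 520, b_7 = 200, c_7 = 60, a_8 = 388, b_8 = 184, c_8 = 52, p_9 = 56, q_9 = 400, s_9 = 144, t_9 = 464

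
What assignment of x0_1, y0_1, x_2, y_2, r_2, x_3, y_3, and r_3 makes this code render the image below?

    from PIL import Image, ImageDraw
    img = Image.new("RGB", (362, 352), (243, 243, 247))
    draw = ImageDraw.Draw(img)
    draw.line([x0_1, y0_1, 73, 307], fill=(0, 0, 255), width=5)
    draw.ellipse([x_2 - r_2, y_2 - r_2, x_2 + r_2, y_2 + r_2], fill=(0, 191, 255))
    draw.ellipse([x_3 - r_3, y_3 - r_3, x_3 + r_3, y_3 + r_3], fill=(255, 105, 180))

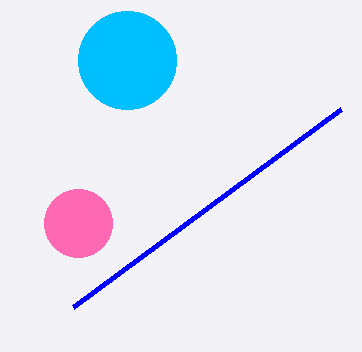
x0_1 = 341
y0_1 = 109
x_2 = 127
y_2 = 60
r_2 = 49
x_3 = 78
y_3 = 223
r_3 = 34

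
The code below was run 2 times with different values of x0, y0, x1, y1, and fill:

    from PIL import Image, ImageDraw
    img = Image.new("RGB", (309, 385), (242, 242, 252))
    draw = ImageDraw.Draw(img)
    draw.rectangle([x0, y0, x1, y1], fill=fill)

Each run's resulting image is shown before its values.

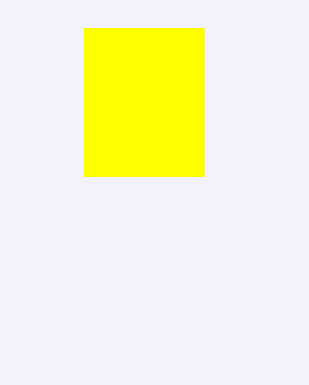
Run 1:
x0 = 84; y0 = 28; x1 = 204; y1 = 176; fill = 'yellow'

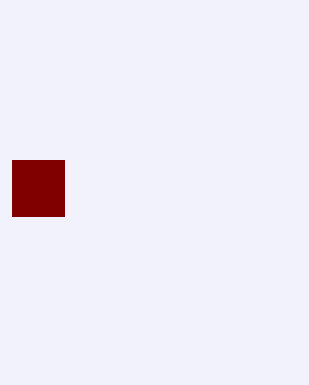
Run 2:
x0 = 12; y0 = 160; x1 = 64; y1 = 216; fill = 'maroon'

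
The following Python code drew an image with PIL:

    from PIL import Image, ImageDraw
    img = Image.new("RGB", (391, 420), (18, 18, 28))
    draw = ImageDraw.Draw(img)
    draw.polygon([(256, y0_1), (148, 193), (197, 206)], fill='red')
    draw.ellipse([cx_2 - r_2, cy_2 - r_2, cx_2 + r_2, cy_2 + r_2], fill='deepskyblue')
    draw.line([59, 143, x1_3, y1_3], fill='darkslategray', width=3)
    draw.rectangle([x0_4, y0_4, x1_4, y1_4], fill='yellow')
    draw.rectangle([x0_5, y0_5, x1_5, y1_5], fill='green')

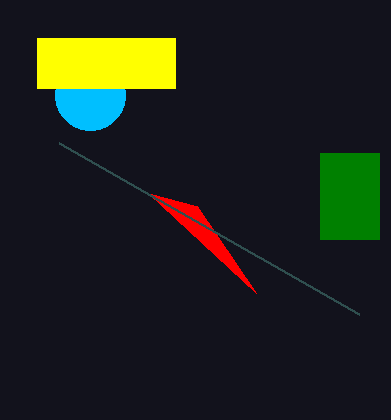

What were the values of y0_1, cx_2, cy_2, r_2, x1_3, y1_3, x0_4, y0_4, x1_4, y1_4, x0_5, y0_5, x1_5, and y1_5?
y0_1 = 293; cx_2 = 90; cy_2 = 95; r_2 = 35; x1_3 = 359; y1_3 = 314; x0_4 = 37; y0_4 = 38; x1_4 = 175; y1_4 = 88; x0_5 = 320; y0_5 = 153; x1_5 = 379; y1_5 = 239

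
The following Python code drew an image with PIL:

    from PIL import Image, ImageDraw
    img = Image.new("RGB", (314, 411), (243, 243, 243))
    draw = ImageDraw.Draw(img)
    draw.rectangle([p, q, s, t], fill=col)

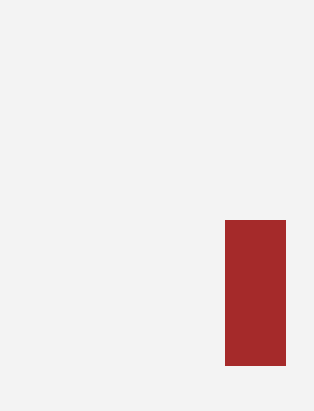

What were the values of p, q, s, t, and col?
p = 225; q = 220; s = 285; t = 365; col = 'brown'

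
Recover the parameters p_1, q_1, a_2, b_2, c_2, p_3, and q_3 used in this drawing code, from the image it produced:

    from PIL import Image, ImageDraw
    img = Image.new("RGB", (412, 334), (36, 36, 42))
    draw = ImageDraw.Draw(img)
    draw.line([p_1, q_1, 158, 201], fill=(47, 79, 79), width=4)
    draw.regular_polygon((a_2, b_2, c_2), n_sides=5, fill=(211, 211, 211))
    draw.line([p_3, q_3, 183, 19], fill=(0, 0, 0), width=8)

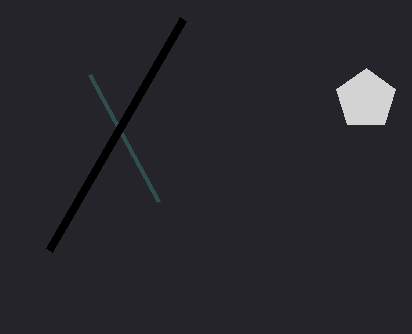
p_1 = 89; q_1 = 74; a_2 = 366; b_2 = 99; c_2 = 31; p_3 = 49; q_3 = 250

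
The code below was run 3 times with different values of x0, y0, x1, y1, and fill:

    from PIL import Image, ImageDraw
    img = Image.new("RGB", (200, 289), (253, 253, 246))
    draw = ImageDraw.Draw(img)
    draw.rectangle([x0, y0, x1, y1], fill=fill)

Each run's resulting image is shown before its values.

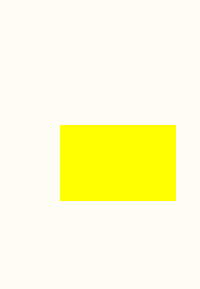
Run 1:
x0 = 60, y0 = 125, x1 = 175, y1 = 200, fill = 'yellow'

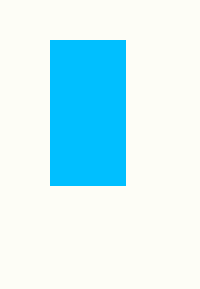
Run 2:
x0 = 50, y0 = 40, x1 = 125, y1 = 185, fill = 'deepskyblue'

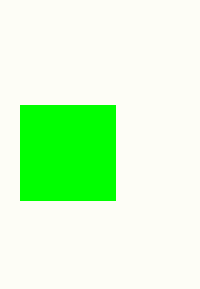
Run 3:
x0 = 20, y0 = 105, x1 = 115, y1 = 200, fill = 'lime'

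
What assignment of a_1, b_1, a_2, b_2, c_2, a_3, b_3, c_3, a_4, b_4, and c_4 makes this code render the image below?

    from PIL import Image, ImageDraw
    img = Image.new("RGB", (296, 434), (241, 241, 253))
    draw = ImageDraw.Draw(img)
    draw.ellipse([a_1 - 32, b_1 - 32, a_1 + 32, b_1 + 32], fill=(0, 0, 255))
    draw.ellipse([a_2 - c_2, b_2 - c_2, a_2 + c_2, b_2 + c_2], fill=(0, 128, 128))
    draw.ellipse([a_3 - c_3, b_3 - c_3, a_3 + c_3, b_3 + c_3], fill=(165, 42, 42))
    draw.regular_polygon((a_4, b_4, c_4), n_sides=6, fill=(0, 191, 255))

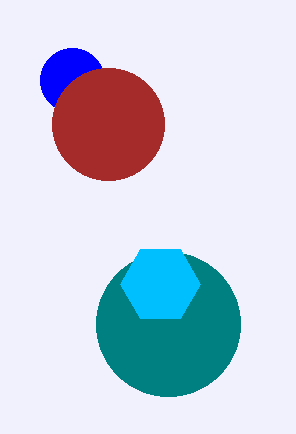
a_1 = 72, b_1 = 80, a_2 = 168, b_2 = 324, c_2 = 72, a_3 = 108, b_3 = 124, c_3 = 56, a_4 = 160, b_4 = 284, c_4 = 40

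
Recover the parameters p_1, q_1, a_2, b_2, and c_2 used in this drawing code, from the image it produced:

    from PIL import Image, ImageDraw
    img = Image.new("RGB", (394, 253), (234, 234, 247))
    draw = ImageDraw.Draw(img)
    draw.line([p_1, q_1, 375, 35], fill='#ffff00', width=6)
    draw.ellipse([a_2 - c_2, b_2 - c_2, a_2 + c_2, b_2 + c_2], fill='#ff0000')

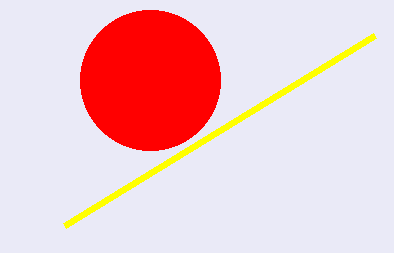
p_1 = 65; q_1 = 225; a_2 = 150; b_2 = 80; c_2 = 70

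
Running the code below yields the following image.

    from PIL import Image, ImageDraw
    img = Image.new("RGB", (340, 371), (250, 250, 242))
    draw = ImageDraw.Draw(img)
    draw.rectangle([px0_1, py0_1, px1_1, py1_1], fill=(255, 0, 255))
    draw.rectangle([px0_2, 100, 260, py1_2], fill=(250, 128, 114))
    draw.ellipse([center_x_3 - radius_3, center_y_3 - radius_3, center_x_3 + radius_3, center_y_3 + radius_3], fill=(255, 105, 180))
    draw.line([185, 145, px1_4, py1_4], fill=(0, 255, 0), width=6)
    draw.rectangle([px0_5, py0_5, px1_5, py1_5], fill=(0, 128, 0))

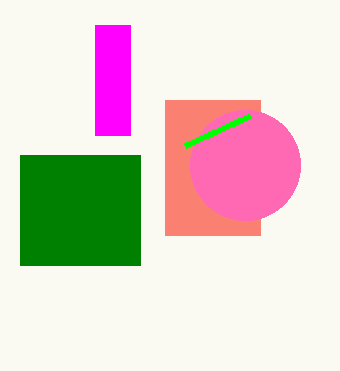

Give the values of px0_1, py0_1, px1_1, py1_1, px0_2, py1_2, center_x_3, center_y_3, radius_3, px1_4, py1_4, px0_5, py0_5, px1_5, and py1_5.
px0_1 = 95; py0_1 = 25; px1_1 = 130; py1_1 = 135; px0_2 = 165; py1_2 = 235; center_x_3 = 245; center_y_3 = 165; radius_3 = 55; px1_4 = 250; py1_4 = 115; px0_5 = 20; py0_5 = 155; px1_5 = 140; py1_5 = 265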